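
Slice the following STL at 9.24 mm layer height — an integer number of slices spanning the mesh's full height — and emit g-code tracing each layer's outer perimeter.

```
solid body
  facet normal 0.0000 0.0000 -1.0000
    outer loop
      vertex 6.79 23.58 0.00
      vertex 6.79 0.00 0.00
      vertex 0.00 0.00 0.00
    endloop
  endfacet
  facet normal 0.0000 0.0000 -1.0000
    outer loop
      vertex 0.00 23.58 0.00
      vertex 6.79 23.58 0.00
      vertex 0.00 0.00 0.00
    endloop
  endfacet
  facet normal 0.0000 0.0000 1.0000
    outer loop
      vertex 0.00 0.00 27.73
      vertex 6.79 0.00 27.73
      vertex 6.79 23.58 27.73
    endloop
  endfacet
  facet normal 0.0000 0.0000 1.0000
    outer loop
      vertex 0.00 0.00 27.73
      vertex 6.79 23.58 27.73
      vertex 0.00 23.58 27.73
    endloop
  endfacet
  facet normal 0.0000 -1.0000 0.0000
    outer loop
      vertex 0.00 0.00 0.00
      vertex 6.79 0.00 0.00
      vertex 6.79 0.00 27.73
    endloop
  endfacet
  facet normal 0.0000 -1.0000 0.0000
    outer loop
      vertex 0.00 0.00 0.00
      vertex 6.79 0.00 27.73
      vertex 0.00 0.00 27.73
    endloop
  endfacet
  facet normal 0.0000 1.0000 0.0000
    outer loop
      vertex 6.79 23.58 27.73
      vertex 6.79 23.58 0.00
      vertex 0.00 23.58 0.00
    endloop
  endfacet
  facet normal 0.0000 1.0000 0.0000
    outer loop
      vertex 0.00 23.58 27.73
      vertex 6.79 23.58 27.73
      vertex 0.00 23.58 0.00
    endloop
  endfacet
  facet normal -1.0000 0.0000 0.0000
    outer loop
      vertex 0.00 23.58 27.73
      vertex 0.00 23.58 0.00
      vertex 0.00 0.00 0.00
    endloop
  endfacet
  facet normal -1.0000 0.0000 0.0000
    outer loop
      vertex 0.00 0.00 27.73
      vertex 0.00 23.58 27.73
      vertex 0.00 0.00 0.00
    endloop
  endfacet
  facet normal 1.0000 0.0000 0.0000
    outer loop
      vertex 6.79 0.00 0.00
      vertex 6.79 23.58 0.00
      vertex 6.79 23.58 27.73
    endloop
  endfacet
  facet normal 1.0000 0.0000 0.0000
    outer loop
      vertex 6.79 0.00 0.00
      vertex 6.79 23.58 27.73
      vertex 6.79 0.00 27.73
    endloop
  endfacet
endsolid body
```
; perimeter-only toolpath
G21 ; units = mm
G90 ; absolute positioning
G28 ; home
; layer 1
G0 Z9.24
G0 X0.00 Y0.00
G1 X6.79 Y0.00
G1 X6.79 Y23.58
G1 X0.00 Y23.58
G1 X0.00 Y0.00
; layer 2
G0 Z18.49
G0 X0.00 Y0.00
G1 X6.79 Y0.00
G1 X6.79 Y23.58
G1 X0.00 Y23.58
G1 X0.00 Y0.00
; layer 3
G0 Z27.73
G0 X0.00 Y0.00
G1 X6.79 Y0.00
G1 X6.79 Y23.58
G1 X0.00 Y23.58
G1 X0.00 Y0.00
M2 ; end

The solid is a rectangular box, roughly 6.79 × 23.6 mm footprint and 27.7 mm tall. Slicing at Δz = 9.24 mm — 3 equal slices spanning the solid's height, so layer i sits at z = i·h/3 — gives 3 non-empty perimeters. Each is a 4-segment closed polygon; G0 lifts to the layer z and rapids to the start vertex, then G1 traces the edges.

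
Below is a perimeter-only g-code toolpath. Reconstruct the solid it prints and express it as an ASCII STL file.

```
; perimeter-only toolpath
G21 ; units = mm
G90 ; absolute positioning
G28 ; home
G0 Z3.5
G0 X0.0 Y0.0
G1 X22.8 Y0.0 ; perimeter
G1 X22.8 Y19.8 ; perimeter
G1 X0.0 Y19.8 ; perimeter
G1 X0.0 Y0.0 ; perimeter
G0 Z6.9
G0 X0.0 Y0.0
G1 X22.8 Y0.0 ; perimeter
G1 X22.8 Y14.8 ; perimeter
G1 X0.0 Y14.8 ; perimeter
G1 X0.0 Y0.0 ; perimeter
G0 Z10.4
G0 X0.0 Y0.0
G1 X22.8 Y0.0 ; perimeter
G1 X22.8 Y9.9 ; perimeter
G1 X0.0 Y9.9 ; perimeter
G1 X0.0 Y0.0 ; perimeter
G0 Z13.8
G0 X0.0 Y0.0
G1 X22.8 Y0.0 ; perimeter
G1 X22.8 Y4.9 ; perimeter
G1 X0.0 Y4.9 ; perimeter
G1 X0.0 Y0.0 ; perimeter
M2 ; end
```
solid part
  facet normal 0.0000 0.0000 -1.0000
    outer loop
      vertex 22.8 24.7 0.0
      vertex 22.8 0.0 0.0
      vertex 0.0 0.0 0.0
    endloop
  endfacet
  facet normal 0.0000 0.0000 -1.0000
    outer loop
      vertex 0.0 24.7 0.0
      vertex 22.8 24.7 0.0
      vertex 0.0 0.0 0.0
    endloop
  endfacet
  facet normal 0.0000 -1.0000 0.0000
    outer loop
      vertex 0.0 0.0 0.0
      vertex 22.8 0.0 0.0
      vertex 22.8 0.0 17.3
    endloop
  endfacet
  facet normal 0.0000 -1.0000 0.0000
    outer loop
      vertex 0.0 0.0 0.0
      vertex 22.8 0.0 17.3
      vertex 0.0 0.0 17.3
    endloop
  endfacet
  facet normal 0.0000 0.5737 0.8191
    outer loop
      vertex 0.0 0.0 17.3
      vertex 22.8 0.0 17.3
      vertex 22.8 24.7 0.0
    endloop
  endfacet
  facet normal 0.0000 0.5737 0.8191
    outer loop
      vertex 0.0 0.0 17.3
      vertex 22.8 24.7 0.0
      vertex 0.0 24.7 0.0
    endloop
  endfacet
  facet normal -1.0000 0.0000 0.0000
    outer loop
      vertex 0.0 0.0 17.3
      vertex 0.0 24.7 0.0
      vertex 0.0 0.0 0.0
    endloop
  endfacet
  facet normal 1.0000 0.0000 0.0000
    outer loop
      vertex 22.8 0.0 0.0
      vertex 22.8 24.7 0.0
      vertex 22.8 0.0 17.3
    endloop
  endfacet
endsolid part

The G0 Z moves step by Δz≈3.5 mm. The G1 loops shrink linearly with z, so the solid tapers from its base footprint up to z≈17.3. Closing with a flat bottom cap and the tapered top and triangulating gives 8 facets — a wedge (ramp): 22.8 × 24.7 mm base, rising to 17.3 mm along the y=0 edge and sloping linearly to z=0 at y=24.7.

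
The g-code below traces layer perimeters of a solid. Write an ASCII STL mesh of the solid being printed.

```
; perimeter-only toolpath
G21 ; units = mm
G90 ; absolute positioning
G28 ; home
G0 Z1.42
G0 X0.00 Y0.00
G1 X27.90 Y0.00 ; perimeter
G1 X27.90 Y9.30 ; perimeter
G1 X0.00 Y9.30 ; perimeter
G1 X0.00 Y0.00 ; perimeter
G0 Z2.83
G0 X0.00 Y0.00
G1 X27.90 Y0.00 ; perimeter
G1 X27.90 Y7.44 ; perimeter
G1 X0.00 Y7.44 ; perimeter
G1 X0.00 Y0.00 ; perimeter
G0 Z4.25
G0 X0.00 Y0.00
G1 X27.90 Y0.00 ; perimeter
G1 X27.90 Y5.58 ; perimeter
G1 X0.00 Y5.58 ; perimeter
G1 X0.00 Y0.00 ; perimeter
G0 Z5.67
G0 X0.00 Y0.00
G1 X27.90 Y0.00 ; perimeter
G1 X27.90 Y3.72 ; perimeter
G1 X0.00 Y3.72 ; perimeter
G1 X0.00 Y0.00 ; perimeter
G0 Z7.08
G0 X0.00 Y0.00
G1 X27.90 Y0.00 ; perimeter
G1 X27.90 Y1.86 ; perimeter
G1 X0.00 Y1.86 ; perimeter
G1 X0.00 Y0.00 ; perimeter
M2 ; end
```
solid part
  facet normal 0.0000 0.0000 -1.0000
    outer loop
      vertex 27.90 11.16 0.00
      vertex 27.90 0.00 0.00
      vertex 0.00 0.00 0.00
    endloop
  endfacet
  facet normal 0.0000 0.0000 -1.0000
    outer loop
      vertex 0.00 11.16 0.00
      vertex 27.90 11.16 0.00
      vertex 0.00 0.00 0.00
    endloop
  endfacet
  facet normal 0.0000 -1.0000 0.0000
    outer loop
      vertex 0.00 0.00 0.00
      vertex 27.90 0.00 0.00
      vertex 27.90 0.00 8.50
    endloop
  endfacet
  facet normal 0.0000 -1.0000 0.0000
    outer loop
      vertex 0.00 0.00 0.00
      vertex 27.90 0.00 8.50
      vertex 0.00 0.00 8.50
    endloop
  endfacet
  facet normal 0.0000 0.6059 0.7955
    outer loop
      vertex 0.00 0.00 8.50
      vertex 27.90 0.00 8.50
      vertex 27.90 11.16 0.00
    endloop
  endfacet
  facet normal 0.0000 0.6059 0.7955
    outer loop
      vertex 0.00 0.00 8.50
      vertex 27.90 11.16 0.00
      vertex 0.00 11.16 0.00
    endloop
  endfacet
  facet normal -1.0000 0.0000 0.0000
    outer loop
      vertex 0.00 0.00 8.50
      vertex 0.00 11.16 0.00
      vertex 0.00 0.00 0.00
    endloop
  endfacet
  facet normal 1.0000 0.0000 0.0000
    outer loop
      vertex 27.90 0.00 0.00
      vertex 27.90 11.16 0.00
      vertex 27.90 0.00 8.50
    endloop
  endfacet
endsolid part

The G0 Z moves step by Δz≈1.42 mm. The G1 loops shrink linearly with z, so the solid tapers from its base footprint up to z≈8.5. Closing with a flat bottom cap and the tapered top and triangulating gives 8 facets — a wedge (ramp): 27.9 × 11.2 mm base, rising to 8.5 mm along the y=0 edge and sloping linearly to z=0 at y=11.2.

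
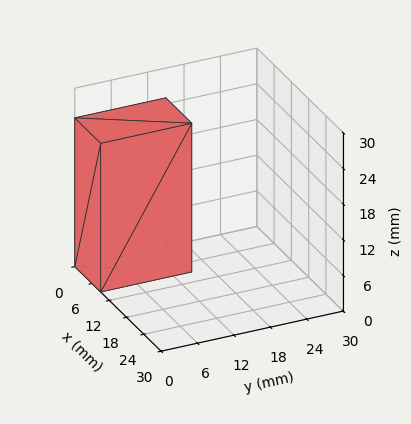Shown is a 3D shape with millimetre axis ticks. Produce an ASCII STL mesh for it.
Reading the render: the shape is a rectangular box, roughly 9 × 15 mm footprint and 25 mm tall (dimensions read to the nearest mm from the axis ticks). For the STL, each face is triangulated and given an outward normal.

solid part
  facet normal 0.0000 0.0000 -1.0000
    outer loop
      vertex 9.0 15.0 0.0
      vertex 9.0 0.0 0.0
      vertex 0.0 0.0 0.0
    endloop
  endfacet
  facet normal 0.0000 0.0000 -1.0000
    outer loop
      vertex 0.0 15.0 0.0
      vertex 9.0 15.0 0.0
      vertex 0.0 0.0 0.0
    endloop
  endfacet
  facet normal 0.0000 0.0000 1.0000
    outer loop
      vertex 0.0 0.0 25.0
      vertex 9.0 0.0 25.0
      vertex 9.0 15.0 25.0
    endloop
  endfacet
  facet normal 0.0000 0.0000 1.0000
    outer loop
      vertex 0.0 0.0 25.0
      vertex 9.0 15.0 25.0
      vertex 0.0 15.0 25.0
    endloop
  endfacet
  facet normal 0.0000 -1.0000 0.0000
    outer loop
      vertex 0.0 0.0 0.0
      vertex 9.0 0.0 0.0
      vertex 9.0 0.0 25.0
    endloop
  endfacet
  facet normal 0.0000 -1.0000 0.0000
    outer loop
      vertex 0.0 0.0 0.0
      vertex 9.0 0.0 25.0
      vertex 0.0 0.0 25.0
    endloop
  endfacet
  facet normal 0.0000 1.0000 0.0000
    outer loop
      vertex 9.0 15.0 25.0
      vertex 9.0 15.0 0.0
      vertex 0.0 15.0 0.0
    endloop
  endfacet
  facet normal 0.0000 1.0000 0.0000
    outer loop
      vertex 0.0 15.0 25.0
      vertex 9.0 15.0 25.0
      vertex 0.0 15.0 0.0
    endloop
  endfacet
  facet normal -1.0000 0.0000 0.0000
    outer loop
      vertex 0.0 15.0 25.0
      vertex 0.0 15.0 0.0
      vertex 0.0 0.0 0.0
    endloop
  endfacet
  facet normal -1.0000 0.0000 0.0000
    outer loop
      vertex 0.0 0.0 25.0
      vertex 0.0 15.0 25.0
      vertex 0.0 0.0 0.0
    endloop
  endfacet
  facet normal 1.0000 0.0000 0.0000
    outer loop
      vertex 9.0 0.0 0.0
      vertex 9.0 15.0 0.0
      vertex 9.0 15.0 25.0
    endloop
  endfacet
  facet normal 1.0000 0.0000 0.0000
    outer loop
      vertex 9.0 0.0 0.0
      vertex 9.0 15.0 25.0
      vertex 9.0 0.0 25.0
    endloop
  endfacet
endsolid part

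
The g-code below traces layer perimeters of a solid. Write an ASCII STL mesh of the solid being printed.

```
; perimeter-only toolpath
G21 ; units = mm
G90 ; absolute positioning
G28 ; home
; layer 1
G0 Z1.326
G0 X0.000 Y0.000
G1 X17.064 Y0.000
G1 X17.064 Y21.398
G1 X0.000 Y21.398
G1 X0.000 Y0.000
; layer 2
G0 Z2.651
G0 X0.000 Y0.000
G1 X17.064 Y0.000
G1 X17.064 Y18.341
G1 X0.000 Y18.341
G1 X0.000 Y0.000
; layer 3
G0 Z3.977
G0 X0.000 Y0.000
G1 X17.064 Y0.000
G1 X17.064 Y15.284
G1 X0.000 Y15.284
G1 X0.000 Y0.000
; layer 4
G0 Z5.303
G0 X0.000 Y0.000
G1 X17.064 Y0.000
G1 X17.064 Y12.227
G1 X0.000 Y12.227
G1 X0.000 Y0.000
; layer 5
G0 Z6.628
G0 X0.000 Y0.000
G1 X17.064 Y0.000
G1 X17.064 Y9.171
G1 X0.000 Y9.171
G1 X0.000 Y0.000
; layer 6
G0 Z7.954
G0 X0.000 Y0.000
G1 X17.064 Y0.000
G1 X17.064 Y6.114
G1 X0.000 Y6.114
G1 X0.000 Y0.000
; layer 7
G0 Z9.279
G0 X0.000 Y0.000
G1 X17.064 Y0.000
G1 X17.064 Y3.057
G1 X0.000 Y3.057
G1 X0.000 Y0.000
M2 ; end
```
solid part
  facet normal 0.0000 0.0000 -1.0000
    outer loop
      vertex 17.064 24.455 0.000
      vertex 17.064 0.000 0.000
      vertex 0.000 0.000 0.000
    endloop
  endfacet
  facet normal 0.0000 0.0000 -1.0000
    outer loop
      vertex 0.000 24.455 0.000
      vertex 17.064 24.455 0.000
      vertex 0.000 0.000 0.000
    endloop
  endfacet
  facet normal 0.0000 -1.0000 0.0000
    outer loop
      vertex 0.000 0.000 0.000
      vertex 17.064 0.000 0.000
      vertex 17.064 0.000 10.605
    endloop
  endfacet
  facet normal 0.0000 -1.0000 0.0000
    outer loop
      vertex 0.000 0.000 0.000
      vertex 17.064 0.000 10.605
      vertex 0.000 0.000 10.605
    endloop
  endfacet
  facet normal 0.0000 0.3979 0.9174
    outer loop
      vertex 0.000 0.000 10.605
      vertex 17.064 0.000 10.605
      vertex 17.064 24.455 0.000
    endloop
  endfacet
  facet normal 0.0000 0.3979 0.9174
    outer loop
      vertex 0.000 0.000 10.605
      vertex 17.064 24.455 0.000
      vertex 0.000 24.455 0.000
    endloop
  endfacet
  facet normal -1.0000 0.0000 0.0000
    outer loop
      vertex 0.000 0.000 10.605
      vertex 0.000 24.455 0.000
      vertex 0.000 0.000 0.000
    endloop
  endfacet
  facet normal 1.0000 0.0000 0.0000
    outer loop
      vertex 17.064 0.000 0.000
      vertex 17.064 24.455 0.000
      vertex 17.064 0.000 10.605
    endloop
  endfacet
endsolid part

The G0 Z moves step by Δz≈1.326 mm. The G1 loops shrink linearly with z, so the solid tapers from its base footprint up to z≈10.6. Closing with a flat bottom cap and the tapered top and triangulating gives 8 facets — a wedge (ramp): 17.1 × 24.5 mm base, rising to 10.6 mm along the y=0 edge and sloping linearly to z=0 at y=24.5.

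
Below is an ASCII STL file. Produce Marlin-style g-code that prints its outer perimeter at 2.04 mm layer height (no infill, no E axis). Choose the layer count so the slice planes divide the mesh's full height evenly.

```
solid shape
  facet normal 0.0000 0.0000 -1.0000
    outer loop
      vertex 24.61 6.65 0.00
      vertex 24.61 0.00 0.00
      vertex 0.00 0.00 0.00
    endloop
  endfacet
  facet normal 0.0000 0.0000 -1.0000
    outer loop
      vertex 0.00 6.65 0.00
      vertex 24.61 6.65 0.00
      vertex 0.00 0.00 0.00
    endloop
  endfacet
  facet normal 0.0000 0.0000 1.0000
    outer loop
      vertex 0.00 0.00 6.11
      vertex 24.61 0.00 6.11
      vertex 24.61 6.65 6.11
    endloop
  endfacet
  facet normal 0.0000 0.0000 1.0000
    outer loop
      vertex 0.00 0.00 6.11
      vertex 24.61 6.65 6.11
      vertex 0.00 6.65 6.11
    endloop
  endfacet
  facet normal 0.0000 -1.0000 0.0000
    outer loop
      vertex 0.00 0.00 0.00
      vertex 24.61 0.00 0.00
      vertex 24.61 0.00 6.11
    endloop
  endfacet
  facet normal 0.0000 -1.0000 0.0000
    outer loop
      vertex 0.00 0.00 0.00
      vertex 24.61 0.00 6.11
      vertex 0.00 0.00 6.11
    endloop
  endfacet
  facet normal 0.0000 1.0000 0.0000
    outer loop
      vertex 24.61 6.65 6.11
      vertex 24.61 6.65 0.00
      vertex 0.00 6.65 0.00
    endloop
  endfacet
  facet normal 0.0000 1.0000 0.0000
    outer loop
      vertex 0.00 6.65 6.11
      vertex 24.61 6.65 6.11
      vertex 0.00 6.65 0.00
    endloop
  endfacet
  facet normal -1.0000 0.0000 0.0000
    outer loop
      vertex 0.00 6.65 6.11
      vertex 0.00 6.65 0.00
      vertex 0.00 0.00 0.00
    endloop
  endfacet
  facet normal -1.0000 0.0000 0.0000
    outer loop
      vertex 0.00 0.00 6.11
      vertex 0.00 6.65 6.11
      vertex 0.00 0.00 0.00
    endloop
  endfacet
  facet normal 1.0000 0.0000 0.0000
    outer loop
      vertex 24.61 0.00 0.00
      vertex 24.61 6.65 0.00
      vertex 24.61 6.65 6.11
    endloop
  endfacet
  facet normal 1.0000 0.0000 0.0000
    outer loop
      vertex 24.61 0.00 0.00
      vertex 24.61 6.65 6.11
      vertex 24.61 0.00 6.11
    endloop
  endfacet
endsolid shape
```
; perimeter-only toolpath
G21 ; units = mm
G90 ; absolute positioning
G28 ; home
; layer 1
G0 Z2.04
G0 X0.00 Y0.00
G1 X24.61 Y0.00
G1 X24.61 Y6.65
G1 X0.00 Y6.65
G1 X0.00 Y0.00
; layer 2
G0 Z4.07
G0 X0.00 Y0.00
G1 X24.61 Y0.00
G1 X24.61 Y6.65
G1 X0.00 Y6.65
G1 X0.00 Y0.00
; layer 3
G0 Z6.11
G0 X0.00 Y0.00
G1 X24.61 Y0.00
G1 X24.61 Y6.65
G1 X0.00 Y6.65
G1 X0.00 Y0.00
M2 ; end

The solid is a rectangular box, roughly 24.6 × 6.65 mm footprint and 6.11 mm tall. Slicing at Δz = 2.04 mm — 3 equal slices spanning the solid's height, so layer i sits at z = i·h/3 — gives 3 non-empty perimeters. Each is a 4-segment closed polygon; G0 lifts to the layer z and rapids to the start vertex, then G1 traces the edges.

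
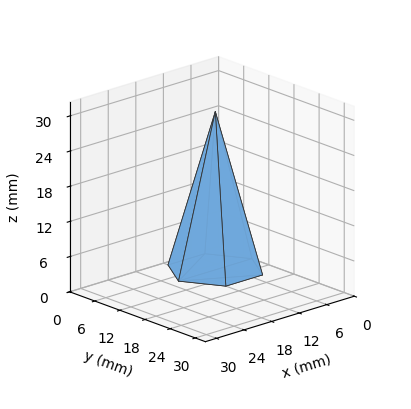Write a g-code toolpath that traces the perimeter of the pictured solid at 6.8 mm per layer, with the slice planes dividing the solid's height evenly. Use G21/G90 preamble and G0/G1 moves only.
Reading the render: the shape is a regular 6-sided pyramid, base circumscribed radius ≈ 8 mm, apex at z ≈ 27 mm (dimensions read to the nearest mm from the axis ticks). For the g-code, the solid's height is divided into equal slices at the stated Δz and each level perimeter traced with G1 moves after a G0 lift.

; perimeter-only toolpath
G21 ; units = mm
G90 ; absolute positioning
G28 ; home
; layer 1
G0 Z6.8
G0 X14.0 Y8.0
G1 X11.0 Y13.2
G1 X5.0 Y13.2
G1 X2.0 Y8.0
G1 X5.0 Y2.8
G1 X11.0 Y2.8
G1 X14.0 Y8.0
; layer 2
G0 Z13.5
G0 X12.0 Y8.0
G1 X10.0 Y11.4
G1 X6.0 Y11.4
G1 X4.0 Y8.0
G1 X6.0 Y4.5
G1 X10.0 Y4.5
G1 X12.0 Y8.0
; layer 3
G0 Z20.2
G0 X10.0 Y8.0
G1 X9.0 Y9.7
G1 X7.0 Y9.7
G1 X6.0 Y8.0
G1 X7.0 Y6.3
G1 X9.0 Y6.3
G1 X10.0 Y8.0
M2 ; end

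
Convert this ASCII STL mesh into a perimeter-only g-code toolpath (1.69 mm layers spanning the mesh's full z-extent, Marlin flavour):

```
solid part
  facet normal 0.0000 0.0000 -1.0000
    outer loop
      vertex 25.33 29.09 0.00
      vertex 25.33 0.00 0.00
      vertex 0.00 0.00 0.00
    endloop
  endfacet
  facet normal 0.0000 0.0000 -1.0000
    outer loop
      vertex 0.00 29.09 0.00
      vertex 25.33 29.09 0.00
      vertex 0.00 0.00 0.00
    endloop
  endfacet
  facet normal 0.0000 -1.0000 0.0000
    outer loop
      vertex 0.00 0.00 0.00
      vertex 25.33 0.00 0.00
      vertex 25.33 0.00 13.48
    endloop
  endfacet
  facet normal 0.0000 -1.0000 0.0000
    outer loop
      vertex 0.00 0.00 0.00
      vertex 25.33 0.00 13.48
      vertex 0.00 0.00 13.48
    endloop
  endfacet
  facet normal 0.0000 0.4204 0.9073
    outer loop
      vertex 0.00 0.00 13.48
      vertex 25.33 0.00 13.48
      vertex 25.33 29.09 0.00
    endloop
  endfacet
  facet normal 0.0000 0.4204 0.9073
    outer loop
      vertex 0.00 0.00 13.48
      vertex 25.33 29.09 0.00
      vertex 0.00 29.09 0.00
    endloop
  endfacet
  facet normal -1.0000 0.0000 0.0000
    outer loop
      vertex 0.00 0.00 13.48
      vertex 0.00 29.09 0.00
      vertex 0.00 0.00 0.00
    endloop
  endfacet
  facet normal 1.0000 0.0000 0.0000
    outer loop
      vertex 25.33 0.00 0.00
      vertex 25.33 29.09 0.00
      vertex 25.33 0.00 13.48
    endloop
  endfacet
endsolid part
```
; perimeter-only toolpath
G21 ; units = mm
G90 ; absolute positioning
G28 ; home
; layer 1
G0 Z1.69
G0 X0.00 Y0.00
G1 X25.33 Y0.00
G1 X25.33 Y25.45
G1 X0.00 Y25.45
G1 X0.00 Y0.00
; layer 2
G0 Z3.37
G0 X0.00 Y0.00
G1 X25.33 Y0.00
G1 X25.33 Y21.82
G1 X0.00 Y21.82
G1 X0.00 Y0.00
; layer 3
G0 Z5.05
G0 X0.00 Y0.00
G1 X25.33 Y0.00
G1 X25.33 Y18.18
G1 X0.00 Y18.18
G1 X0.00 Y0.00
; layer 4
G0 Z6.74
G0 X0.00 Y0.00
G1 X25.33 Y0.00
G1 X25.33 Y14.54
G1 X0.00 Y14.54
G1 X0.00 Y0.00
; layer 5
G0 Z8.43
G0 X0.00 Y0.00
G1 X25.33 Y0.00
G1 X25.33 Y10.91
G1 X0.00 Y10.91
G1 X0.00 Y0.00
; layer 6
G0 Z10.11
G0 X0.00 Y0.00
G1 X25.33 Y0.00
G1 X25.33 Y7.27
G1 X0.00 Y7.27
G1 X0.00 Y0.00
; layer 7
G0 Z11.79
G0 X0.00 Y0.00
G1 X25.33 Y0.00
G1 X25.33 Y3.64
G1 X0.00 Y3.64
G1 X0.00 Y0.00
M2 ; end

The solid is a wedge (ramp): 25.3 × 29.1 mm base, rising to 13.5 mm along the y=0 edge and sloping linearly to z=0 at y=29.1. Slicing at Δz = 1.69 mm — 8 equal slices spanning the solid's height, so layer i sits at z = i·h/8 — gives 7 non-empty perimeters. Each is a 4-segment closed polygon; G0 lifts to the layer z and rapids to the start vertex, then G1 traces the edges. The cross-section shrinks linearly with z (the slice at the apex is degenerate and omitted).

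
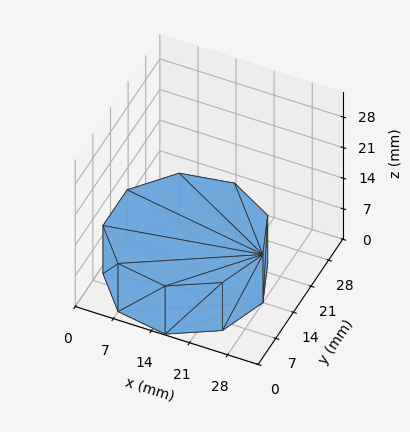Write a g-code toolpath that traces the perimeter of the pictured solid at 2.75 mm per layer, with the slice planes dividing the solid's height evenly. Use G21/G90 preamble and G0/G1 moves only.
Reading the render: the shape is a regular 9-sided prism (a cylinder approximated with 9 flat sides), circumscribed radius ≈ 14 mm, height ≈ 11 mm (dimensions read to the nearest mm from the axis ticks). For the g-code, the solid's height is divided into equal slices at the stated Δz and each level perimeter traced with G1 moves after a G0 lift.

; perimeter-only toolpath
G21 ; units = mm
G90 ; absolute positioning
G28 ; home
; layer 1
G0 Z2.75
G0 X28.00 Y14.00
G1 X24.72 Y23.00
G1 X16.43 Y27.79
G1 X7.00 Y26.12
G1 X0.84 Y18.79
G1 X0.84 Y9.21
G1 X7.00 Y1.88
G1 X16.43 Y0.21
G1 X24.72 Y5.00
G1 X28.00 Y14.00
; layer 2
G0 Z5.50
G0 X28.00 Y14.00
G1 X24.72 Y23.00
G1 X16.43 Y27.79
G1 X7.00 Y26.12
G1 X0.84 Y18.79
G1 X0.84 Y9.21
G1 X7.00 Y1.88
G1 X16.43 Y0.21
G1 X24.72 Y5.00
G1 X28.00 Y14.00
; layer 3
G0 Z8.25
G0 X28.00 Y14.00
G1 X24.72 Y23.00
G1 X16.43 Y27.79
G1 X7.00 Y26.12
G1 X0.84 Y18.79
G1 X0.84 Y9.21
G1 X7.00 Y1.88
G1 X16.43 Y0.21
G1 X24.72 Y5.00
G1 X28.00 Y14.00
; layer 4
G0 Z11.00
G0 X28.00 Y14.00
G1 X24.72 Y23.00
G1 X16.43 Y27.79
G1 X7.00 Y26.12
G1 X0.84 Y18.79
G1 X0.84 Y9.21
G1 X7.00 Y1.88
G1 X16.43 Y0.21
G1 X24.72 Y5.00
G1 X28.00 Y14.00
M2 ; end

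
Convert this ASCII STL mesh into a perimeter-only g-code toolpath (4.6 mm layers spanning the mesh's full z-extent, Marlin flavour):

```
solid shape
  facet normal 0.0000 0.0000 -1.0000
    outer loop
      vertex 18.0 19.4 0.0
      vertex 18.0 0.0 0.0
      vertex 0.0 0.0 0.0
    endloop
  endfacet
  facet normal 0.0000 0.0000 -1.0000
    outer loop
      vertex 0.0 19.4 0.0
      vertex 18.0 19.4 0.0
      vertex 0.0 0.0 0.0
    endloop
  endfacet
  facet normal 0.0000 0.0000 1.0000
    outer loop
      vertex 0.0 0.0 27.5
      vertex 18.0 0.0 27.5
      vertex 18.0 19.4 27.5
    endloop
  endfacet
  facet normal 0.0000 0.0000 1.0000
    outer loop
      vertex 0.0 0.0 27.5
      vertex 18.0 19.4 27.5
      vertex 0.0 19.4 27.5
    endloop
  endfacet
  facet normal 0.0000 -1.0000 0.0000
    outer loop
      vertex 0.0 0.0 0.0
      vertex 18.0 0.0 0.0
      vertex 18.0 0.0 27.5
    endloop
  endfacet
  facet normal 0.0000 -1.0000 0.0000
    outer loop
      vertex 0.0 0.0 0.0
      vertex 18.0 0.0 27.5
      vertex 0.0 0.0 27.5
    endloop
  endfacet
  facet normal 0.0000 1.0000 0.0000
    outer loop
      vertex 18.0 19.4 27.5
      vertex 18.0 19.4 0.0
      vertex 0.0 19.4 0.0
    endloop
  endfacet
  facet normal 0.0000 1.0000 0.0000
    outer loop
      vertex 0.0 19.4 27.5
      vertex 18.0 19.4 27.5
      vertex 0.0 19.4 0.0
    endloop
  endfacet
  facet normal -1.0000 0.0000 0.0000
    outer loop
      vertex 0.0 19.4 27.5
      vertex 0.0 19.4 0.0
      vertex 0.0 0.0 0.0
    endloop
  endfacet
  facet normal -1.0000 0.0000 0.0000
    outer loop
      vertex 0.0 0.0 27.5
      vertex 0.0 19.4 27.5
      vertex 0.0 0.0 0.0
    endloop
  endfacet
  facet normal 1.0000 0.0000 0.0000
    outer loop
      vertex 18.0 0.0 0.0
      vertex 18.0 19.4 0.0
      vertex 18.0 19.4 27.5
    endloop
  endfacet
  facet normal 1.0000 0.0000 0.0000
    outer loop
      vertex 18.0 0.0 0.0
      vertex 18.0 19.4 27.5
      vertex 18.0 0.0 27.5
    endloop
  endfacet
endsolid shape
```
; perimeter-only toolpath
G21 ; units = mm
G90 ; absolute positioning
G28 ; home
; layer 1
G0 Z4.6
G0 X0.0 Y0.0
G1 X18.0 Y0.0
G1 X18.0 Y19.4
G1 X0.0 Y19.4
G1 X0.0 Y0.0
; layer 2
G0 Z9.2
G0 X0.0 Y0.0
G1 X18.0 Y0.0
G1 X18.0 Y19.4
G1 X0.0 Y19.4
G1 X0.0 Y0.0
; layer 3
G0 Z13.8
G0 X0.0 Y0.0
G1 X18.0 Y0.0
G1 X18.0 Y19.4
G1 X0.0 Y19.4
G1 X0.0 Y0.0
; layer 4
G0 Z18.3
G0 X0.0 Y0.0
G1 X18.0 Y0.0
G1 X18.0 Y19.4
G1 X0.0 Y19.4
G1 X0.0 Y0.0
; layer 5
G0 Z22.9
G0 X0.0 Y0.0
G1 X18.0 Y0.0
G1 X18.0 Y19.4
G1 X0.0 Y19.4
G1 X0.0 Y0.0
; layer 6
G0 Z27.5
G0 X0.0 Y0.0
G1 X18.0 Y0.0
G1 X18.0 Y19.4
G1 X0.0 Y19.4
G1 X0.0 Y0.0
M2 ; end

The solid is a rectangular box, roughly 18 × 19.4 mm footprint and 27.5 mm tall. Slicing at Δz = 4.6 mm — 6 equal slices spanning the solid's height, so layer i sits at z = i·h/6 — gives 6 non-empty perimeters. Each is a 4-segment closed polygon; G0 lifts to the layer z and rapids to the start vertex, then G1 traces the edges.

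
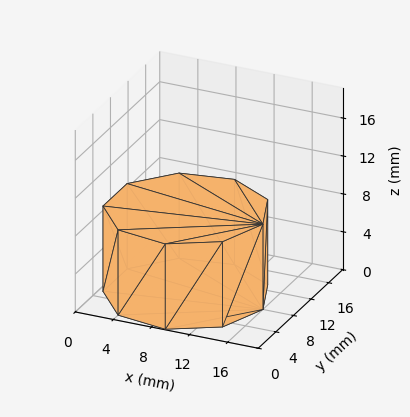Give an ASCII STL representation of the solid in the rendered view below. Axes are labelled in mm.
Reading the render: the shape is a regular 9-sided prism (a cylinder approximated with 9 flat sides), circumscribed radius ≈ 8 mm, height ≈ 9 mm (dimensions read to the nearest mm from the axis ticks). For the STL, each face is triangulated and given an outward normal.

solid part
  facet normal 0.0000 0.0000 -1.0000
    outer loop
      vertex 9.389 15.878 0.000
      vertex 14.128 13.142 0.000
      vertex 16.000 8.000 0.000
    endloop
  endfacet
  facet normal 0.0000 0.0000 -1.0000
    outer loop
      vertex 4.000 14.928 0.000
      vertex 9.389 15.878 0.000
      vertex 16.000 8.000 0.000
    endloop
  endfacet
  facet normal 0.0000 0.0000 -1.0000
    outer loop
      vertex 0.482 10.736 0.000
      vertex 4.000 14.928 0.000
      vertex 16.000 8.000 0.000
    endloop
  endfacet
  facet normal 0.0000 0.0000 -1.0000
    outer loop
      vertex 0.482 5.264 0.000
      vertex 0.482 10.736 0.000
      vertex 16.000 8.000 0.000
    endloop
  endfacet
  facet normal 0.0000 0.0000 -1.0000
    outer loop
      vertex 4.000 1.072 0.000
      vertex 0.482 5.264 0.000
      vertex 16.000 8.000 0.000
    endloop
  endfacet
  facet normal 0.0000 0.0000 -1.0000
    outer loop
      vertex 9.389 0.122 0.000
      vertex 4.000 1.072 0.000
      vertex 16.000 8.000 0.000
    endloop
  endfacet
  facet normal 0.0000 0.0000 -1.0000
    outer loop
      vertex 14.128 2.858 0.000
      vertex 9.389 0.122 0.000
      vertex 16.000 8.000 0.000
    endloop
  endfacet
  facet normal 0.0000 0.0000 1.0000
    outer loop
      vertex 16.000 8.000 9.000
      vertex 14.128 13.142 9.000
      vertex 9.389 15.878 9.000
    endloop
  endfacet
  facet normal 0.0000 0.0000 1.0000
    outer loop
      vertex 16.000 8.000 9.000
      vertex 9.389 15.878 9.000
      vertex 4.000 14.928 9.000
    endloop
  endfacet
  facet normal 0.0000 0.0000 1.0000
    outer loop
      vertex 16.000 8.000 9.000
      vertex 4.000 14.928 9.000
      vertex 0.482 10.736 9.000
    endloop
  endfacet
  facet normal 0.0000 0.0000 1.0000
    outer loop
      vertex 16.000 8.000 9.000
      vertex 0.482 10.736 9.000
      vertex 0.482 5.264 9.000
    endloop
  endfacet
  facet normal 0.0000 0.0000 1.0000
    outer loop
      vertex 16.000 8.000 9.000
      vertex 0.482 5.264 9.000
      vertex 4.000 1.072 9.000
    endloop
  endfacet
  facet normal 0.0000 0.0000 1.0000
    outer loop
      vertex 16.000 8.000 9.000
      vertex 4.000 1.072 9.000
      vertex 9.389 0.122 9.000
    endloop
  endfacet
  facet normal 0.0000 0.0000 1.0000
    outer loop
      vertex 16.000 8.000 9.000
      vertex 9.389 0.122 9.000
      vertex 14.128 2.858 9.000
    endloop
  endfacet
  facet normal 0.9397 0.3421 0.0000
    outer loop
      vertex 16.000 8.000 0.000
      vertex 14.128 13.142 0.000
      vertex 14.128 13.142 9.000
    endloop
  endfacet
  facet normal 0.9397 0.3421 0.0000
    outer loop
      vertex 16.000 8.000 0.000
      vertex 14.128 13.142 9.000
      vertex 16.000 8.000 9.000
    endloop
  endfacet
  facet normal 0.5000 0.8660 0.0000
    outer loop
      vertex 14.128 13.142 0.000
      vertex 9.389 15.878 0.000
      vertex 9.389 15.878 9.000
    endloop
  endfacet
  facet normal 0.5000 0.8660 0.0000
    outer loop
      vertex 14.128 13.142 0.000
      vertex 9.389 15.878 9.000
      vertex 14.128 13.142 9.000
    endloop
  endfacet
  facet normal -0.1736 0.9848 0.0000
    outer loop
      vertex 9.389 15.878 0.000
      vertex 4.000 14.928 0.000
      vertex 4.000 14.928 9.000
    endloop
  endfacet
  facet normal -0.1736 0.9848 0.0000
    outer loop
      vertex 9.389 15.878 0.000
      vertex 4.000 14.928 9.000
      vertex 9.389 15.878 9.000
    endloop
  endfacet
  facet normal -0.7660 0.6428 0.0000
    outer loop
      vertex 4.000 14.928 0.000
      vertex 0.482 10.736 0.000
      vertex 0.482 10.736 9.000
    endloop
  endfacet
  facet normal -0.7660 0.6428 0.0000
    outer loop
      vertex 4.000 14.928 0.000
      vertex 0.482 10.736 9.000
      vertex 4.000 14.928 9.000
    endloop
  endfacet
  facet normal -1.0000 0.0000 0.0000
    outer loop
      vertex 0.482 10.736 0.000
      vertex 0.482 5.264 0.000
      vertex 0.482 5.264 9.000
    endloop
  endfacet
  facet normal -1.0000 0.0000 0.0000
    outer loop
      vertex 0.482 10.736 0.000
      vertex 0.482 5.264 9.000
      vertex 0.482 10.736 9.000
    endloop
  endfacet
  facet normal -0.7660 -0.6428 0.0000
    outer loop
      vertex 0.482 5.264 0.000
      vertex 4.000 1.072 0.000
      vertex 4.000 1.072 9.000
    endloop
  endfacet
  facet normal -0.7660 -0.6428 0.0000
    outer loop
      vertex 0.482 5.264 0.000
      vertex 4.000 1.072 9.000
      vertex 0.482 5.264 9.000
    endloop
  endfacet
  facet normal -0.1736 -0.9848 0.0000
    outer loop
      vertex 4.000 1.072 0.000
      vertex 9.389 0.122 0.000
      vertex 9.389 0.122 9.000
    endloop
  endfacet
  facet normal -0.1736 -0.9848 0.0000
    outer loop
      vertex 4.000 1.072 0.000
      vertex 9.389 0.122 9.000
      vertex 4.000 1.072 9.000
    endloop
  endfacet
  facet normal 0.5000 -0.8660 0.0000
    outer loop
      vertex 9.389 0.122 0.000
      vertex 14.128 2.858 0.000
      vertex 14.128 2.858 9.000
    endloop
  endfacet
  facet normal 0.5000 -0.8660 0.0000
    outer loop
      vertex 9.389 0.122 0.000
      vertex 14.128 2.858 9.000
      vertex 9.389 0.122 9.000
    endloop
  endfacet
  facet normal 0.9397 -0.3421 0.0000
    outer loop
      vertex 14.128 2.858 0.000
      vertex 16.000 8.000 0.000
      vertex 16.000 8.000 9.000
    endloop
  endfacet
  facet normal 0.9397 -0.3421 0.0000
    outer loop
      vertex 14.128 2.858 0.000
      vertex 16.000 8.000 9.000
      vertex 14.128 2.858 9.000
    endloop
  endfacet
endsolid part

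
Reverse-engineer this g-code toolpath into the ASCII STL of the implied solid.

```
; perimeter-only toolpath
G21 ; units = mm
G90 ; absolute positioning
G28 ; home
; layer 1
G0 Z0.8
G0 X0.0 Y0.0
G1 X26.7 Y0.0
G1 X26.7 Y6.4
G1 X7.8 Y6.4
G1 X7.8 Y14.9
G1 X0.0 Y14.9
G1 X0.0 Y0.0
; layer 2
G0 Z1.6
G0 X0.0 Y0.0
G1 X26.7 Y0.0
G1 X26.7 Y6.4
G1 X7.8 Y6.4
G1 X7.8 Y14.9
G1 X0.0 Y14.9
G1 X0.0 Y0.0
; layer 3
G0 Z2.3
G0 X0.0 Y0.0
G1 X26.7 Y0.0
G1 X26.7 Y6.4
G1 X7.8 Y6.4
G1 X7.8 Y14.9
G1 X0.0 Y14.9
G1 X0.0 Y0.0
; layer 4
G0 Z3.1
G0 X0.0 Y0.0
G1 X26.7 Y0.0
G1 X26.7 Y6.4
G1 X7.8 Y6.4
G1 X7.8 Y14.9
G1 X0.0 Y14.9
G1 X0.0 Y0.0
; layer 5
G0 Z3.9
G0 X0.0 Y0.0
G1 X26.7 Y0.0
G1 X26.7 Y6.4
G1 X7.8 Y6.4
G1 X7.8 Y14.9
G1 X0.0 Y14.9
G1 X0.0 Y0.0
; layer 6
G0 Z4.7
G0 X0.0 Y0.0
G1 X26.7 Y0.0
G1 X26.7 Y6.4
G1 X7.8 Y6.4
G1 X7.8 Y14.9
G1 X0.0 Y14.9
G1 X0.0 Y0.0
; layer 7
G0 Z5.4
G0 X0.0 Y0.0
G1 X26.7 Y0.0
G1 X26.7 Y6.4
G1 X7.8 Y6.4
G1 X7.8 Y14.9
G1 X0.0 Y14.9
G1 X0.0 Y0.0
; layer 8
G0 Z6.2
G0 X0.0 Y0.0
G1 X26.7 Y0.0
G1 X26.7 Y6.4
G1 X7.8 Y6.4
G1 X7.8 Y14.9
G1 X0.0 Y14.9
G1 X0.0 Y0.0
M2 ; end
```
solid part
  facet normal 0.0000 0.0000 -1.0000
    outer loop
      vertex 26.7 6.4 0.0
      vertex 26.7 0.0 0.0
      vertex 0.0 0.0 0.0
    endloop
  endfacet
  facet normal 0.0000 0.0000 -1.0000
    outer loop
      vertex 7.8 6.4 0.0
      vertex 26.7 6.4 0.0
      vertex 0.0 0.0 0.0
    endloop
  endfacet
  facet normal 0.0000 0.0000 -1.0000
    outer loop
      vertex 7.8 14.9 0.0
      vertex 7.8 6.4 0.0
      vertex 0.0 0.0 0.0
    endloop
  endfacet
  facet normal 0.0000 0.0000 -1.0000
    outer loop
      vertex 0.0 14.9 0.0
      vertex 7.8 14.9 0.0
      vertex 0.0 0.0 0.0
    endloop
  endfacet
  facet normal 0.0000 0.0000 1.0000
    outer loop
      vertex 0.0 0.0 6.2
      vertex 26.7 0.0 6.2
      vertex 26.7 6.4 6.2
    endloop
  endfacet
  facet normal 0.0000 0.0000 1.0000
    outer loop
      vertex 0.0 0.0 6.2
      vertex 26.7 6.4 6.2
      vertex 7.8 6.4 6.2
    endloop
  endfacet
  facet normal 0.0000 0.0000 1.0000
    outer loop
      vertex 0.0 0.0 6.2
      vertex 7.8 6.4 6.2
      vertex 7.8 14.9 6.2
    endloop
  endfacet
  facet normal 0.0000 0.0000 1.0000
    outer loop
      vertex 0.0 0.0 6.2
      vertex 7.8 14.9 6.2
      vertex 0.0 14.9 6.2
    endloop
  endfacet
  facet normal 0.0000 -1.0000 0.0000
    outer loop
      vertex 0.0 0.0 0.0
      vertex 26.7 0.0 0.0
      vertex 26.7 0.0 6.2
    endloop
  endfacet
  facet normal 0.0000 -1.0000 0.0000
    outer loop
      vertex 0.0 0.0 0.0
      vertex 26.7 0.0 6.2
      vertex 0.0 0.0 6.2
    endloop
  endfacet
  facet normal 1.0000 0.0000 0.0000
    outer loop
      vertex 26.7 0.0 0.0
      vertex 26.7 6.4 0.0
      vertex 26.7 6.4 6.2
    endloop
  endfacet
  facet normal 1.0000 0.0000 0.0000
    outer loop
      vertex 26.7 0.0 0.0
      vertex 26.7 6.4 6.2
      vertex 26.7 0.0 6.2
    endloop
  endfacet
  facet normal 0.0000 1.0000 0.0000
    outer loop
      vertex 26.7 6.4 0.0
      vertex 7.8 6.4 0.0
      vertex 7.8 6.4 6.2
    endloop
  endfacet
  facet normal 0.0000 1.0000 0.0000
    outer loop
      vertex 26.7 6.4 0.0
      vertex 7.8 6.4 6.2
      vertex 26.7 6.4 6.2
    endloop
  endfacet
  facet normal 1.0000 0.0000 0.0000
    outer loop
      vertex 7.8 6.4 0.0
      vertex 7.8 14.9 0.0
      vertex 7.8 14.9 6.2
    endloop
  endfacet
  facet normal 1.0000 0.0000 0.0000
    outer loop
      vertex 7.8 6.4 0.0
      vertex 7.8 14.9 6.2
      vertex 7.8 6.4 6.2
    endloop
  endfacet
  facet normal 0.0000 1.0000 0.0000
    outer loop
      vertex 7.8 14.9 0.0
      vertex 0.0 14.9 0.0
      vertex 0.0 14.9 6.2
    endloop
  endfacet
  facet normal 0.0000 1.0000 0.0000
    outer loop
      vertex 7.8 14.9 0.0
      vertex 0.0 14.9 6.2
      vertex 7.8 14.9 6.2
    endloop
  endfacet
  facet normal -1.0000 0.0000 0.0000
    outer loop
      vertex 0.0 14.9 0.0
      vertex 0.0 0.0 0.0
      vertex 0.0 0.0 6.2
    endloop
  endfacet
  facet normal -1.0000 0.0000 0.0000
    outer loop
      vertex 0.0 14.9 0.0
      vertex 0.0 0.0 6.2
      vertex 0.0 14.9 6.2
    endloop
  endfacet
endsolid part

The G0 Z moves step by Δz≈0.8 mm. Every layer's G1 loop is the same polygon, so the solid is a straight extrusion of it from z=0 to z≈6.2. Closing with flat bottom and top caps and triangulating gives 20 facets — an L-shaped prism: outer 26.7 × 14.9 mm, arm thicknesses ≈ 6.4 mm (horizontal) and 7.8 mm (vertical), extruded 6.2 mm in z.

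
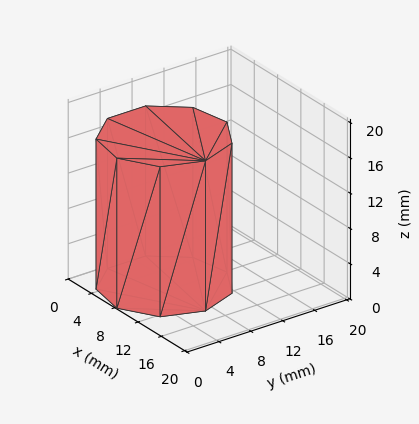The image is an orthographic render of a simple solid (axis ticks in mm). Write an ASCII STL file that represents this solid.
Reading the render: the shape is a regular 9-sided prism (a cylinder approximated with 9 flat sides), circumscribed radius ≈ 7 mm, height ≈ 17 mm (dimensions read to the nearest mm from the axis ticks). For the STL, each face is triangulated and given an outward normal.

solid part
  facet normal 0.0000 0.0000 -1.0000
    outer loop
      vertex 8.216 13.894 0.000
      vertex 12.362 11.500 0.000
      vertex 14.000 7.000 0.000
    endloop
  endfacet
  facet normal 0.0000 0.0000 -1.0000
    outer loop
      vertex 3.500 13.062 0.000
      vertex 8.216 13.894 0.000
      vertex 14.000 7.000 0.000
    endloop
  endfacet
  facet normal 0.0000 0.0000 -1.0000
    outer loop
      vertex 0.422 9.394 0.000
      vertex 3.500 13.062 0.000
      vertex 14.000 7.000 0.000
    endloop
  endfacet
  facet normal 0.0000 0.0000 -1.0000
    outer loop
      vertex 0.422 4.606 0.000
      vertex 0.422 9.394 0.000
      vertex 14.000 7.000 0.000
    endloop
  endfacet
  facet normal 0.0000 0.0000 -1.0000
    outer loop
      vertex 3.500 0.938 0.000
      vertex 0.422 4.606 0.000
      vertex 14.000 7.000 0.000
    endloop
  endfacet
  facet normal 0.0000 0.0000 -1.0000
    outer loop
      vertex 8.216 0.106 0.000
      vertex 3.500 0.938 0.000
      vertex 14.000 7.000 0.000
    endloop
  endfacet
  facet normal 0.0000 0.0000 -1.0000
    outer loop
      vertex 12.362 2.500 0.000
      vertex 8.216 0.106 0.000
      vertex 14.000 7.000 0.000
    endloop
  endfacet
  facet normal 0.0000 0.0000 1.0000
    outer loop
      vertex 14.000 7.000 17.000
      vertex 12.362 11.500 17.000
      vertex 8.216 13.894 17.000
    endloop
  endfacet
  facet normal 0.0000 0.0000 1.0000
    outer loop
      vertex 14.000 7.000 17.000
      vertex 8.216 13.894 17.000
      vertex 3.500 13.062 17.000
    endloop
  endfacet
  facet normal 0.0000 0.0000 1.0000
    outer loop
      vertex 14.000 7.000 17.000
      vertex 3.500 13.062 17.000
      vertex 0.422 9.394 17.000
    endloop
  endfacet
  facet normal 0.0000 0.0000 1.0000
    outer loop
      vertex 14.000 7.000 17.000
      vertex 0.422 9.394 17.000
      vertex 0.422 4.606 17.000
    endloop
  endfacet
  facet normal 0.0000 0.0000 1.0000
    outer loop
      vertex 14.000 7.000 17.000
      vertex 0.422 4.606 17.000
      vertex 3.500 0.938 17.000
    endloop
  endfacet
  facet normal 0.0000 0.0000 1.0000
    outer loop
      vertex 14.000 7.000 17.000
      vertex 3.500 0.938 17.000
      vertex 8.216 0.106 17.000
    endloop
  endfacet
  facet normal 0.0000 0.0000 1.0000
    outer loop
      vertex 14.000 7.000 17.000
      vertex 8.216 0.106 17.000
      vertex 12.362 2.500 17.000
    endloop
  endfacet
  facet normal 0.9397 0.3420 0.0000
    outer loop
      vertex 14.000 7.000 0.000
      vertex 12.362 11.500 0.000
      vertex 12.362 11.500 17.000
    endloop
  endfacet
  facet normal 0.9397 0.3420 0.0000
    outer loop
      vertex 14.000 7.000 0.000
      vertex 12.362 11.500 17.000
      vertex 14.000 7.000 17.000
    endloop
  endfacet
  facet normal 0.5000 0.8660 0.0000
    outer loop
      vertex 12.362 11.500 0.000
      vertex 8.216 13.894 0.000
      vertex 8.216 13.894 17.000
    endloop
  endfacet
  facet normal 0.5000 0.8660 0.0000
    outer loop
      vertex 12.362 11.500 0.000
      vertex 8.216 13.894 17.000
      vertex 12.362 11.500 17.000
    endloop
  endfacet
  facet normal -0.1737 0.9848 0.0000
    outer loop
      vertex 8.216 13.894 0.000
      vertex 3.500 13.062 0.000
      vertex 3.500 13.062 17.000
    endloop
  endfacet
  facet normal -0.1737 0.9848 0.0000
    outer loop
      vertex 8.216 13.894 0.000
      vertex 3.500 13.062 17.000
      vertex 8.216 13.894 17.000
    endloop
  endfacet
  facet normal -0.7660 0.6428 0.0000
    outer loop
      vertex 3.500 13.062 0.000
      vertex 0.422 9.394 0.000
      vertex 0.422 9.394 17.000
    endloop
  endfacet
  facet normal -0.7660 0.6428 0.0000
    outer loop
      vertex 3.500 13.062 0.000
      vertex 0.422 9.394 17.000
      vertex 3.500 13.062 17.000
    endloop
  endfacet
  facet normal -1.0000 0.0000 0.0000
    outer loop
      vertex 0.422 9.394 0.000
      vertex 0.422 4.606 0.000
      vertex 0.422 4.606 17.000
    endloop
  endfacet
  facet normal -1.0000 0.0000 0.0000
    outer loop
      vertex 0.422 9.394 0.000
      vertex 0.422 4.606 17.000
      vertex 0.422 9.394 17.000
    endloop
  endfacet
  facet normal -0.7660 -0.6428 0.0000
    outer loop
      vertex 0.422 4.606 0.000
      vertex 3.500 0.938 0.000
      vertex 3.500 0.938 17.000
    endloop
  endfacet
  facet normal -0.7660 -0.6428 0.0000
    outer loop
      vertex 0.422 4.606 0.000
      vertex 3.500 0.938 17.000
      vertex 0.422 4.606 17.000
    endloop
  endfacet
  facet normal -0.1737 -0.9848 0.0000
    outer loop
      vertex 3.500 0.938 0.000
      vertex 8.216 0.106 0.000
      vertex 8.216 0.106 17.000
    endloop
  endfacet
  facet normal -0.1737 -0.9848 0.0000
    outer loop
      vertex 3.500 0.938 0.000
      vertex 8.216 0.106 17.000
      vertex 3.500 0.938 17.000
    endloop
  endfacet
  facet normal 0.5000 -0.8660 0.0000
    outer loop
      vertex 8.216 0.106 0.000
      vertex 12.362 2.500 0.000
      vertex 12.362 2.500 17.000
    endloop
  endfacet
  facet normal 0.5000 -0.8660 0.0000
    outer loop
      vertex 8.216 0.106 0.000
      vertex 12.362 2.500 17.000
      vertex 8.216 0.106 17.000
    endloop
  endfacet
  facet normal 0.9397 -0.3420 0.0000
    outer loop
      vertex 12.362 2.500 0.000
      vertex 14.000 7.000 0.000
      vertex 14.000 7.000 17.000
    endloop
  endfacet
  facet normal 0.9397 -0.3420 0.0000
    outer loop
      vertex 12.362 2.500 0.000
      vertex 14.000 7.000 17.000
      vertex 12.362 2.500 17.000
    endloop
  endfacet
endsolid part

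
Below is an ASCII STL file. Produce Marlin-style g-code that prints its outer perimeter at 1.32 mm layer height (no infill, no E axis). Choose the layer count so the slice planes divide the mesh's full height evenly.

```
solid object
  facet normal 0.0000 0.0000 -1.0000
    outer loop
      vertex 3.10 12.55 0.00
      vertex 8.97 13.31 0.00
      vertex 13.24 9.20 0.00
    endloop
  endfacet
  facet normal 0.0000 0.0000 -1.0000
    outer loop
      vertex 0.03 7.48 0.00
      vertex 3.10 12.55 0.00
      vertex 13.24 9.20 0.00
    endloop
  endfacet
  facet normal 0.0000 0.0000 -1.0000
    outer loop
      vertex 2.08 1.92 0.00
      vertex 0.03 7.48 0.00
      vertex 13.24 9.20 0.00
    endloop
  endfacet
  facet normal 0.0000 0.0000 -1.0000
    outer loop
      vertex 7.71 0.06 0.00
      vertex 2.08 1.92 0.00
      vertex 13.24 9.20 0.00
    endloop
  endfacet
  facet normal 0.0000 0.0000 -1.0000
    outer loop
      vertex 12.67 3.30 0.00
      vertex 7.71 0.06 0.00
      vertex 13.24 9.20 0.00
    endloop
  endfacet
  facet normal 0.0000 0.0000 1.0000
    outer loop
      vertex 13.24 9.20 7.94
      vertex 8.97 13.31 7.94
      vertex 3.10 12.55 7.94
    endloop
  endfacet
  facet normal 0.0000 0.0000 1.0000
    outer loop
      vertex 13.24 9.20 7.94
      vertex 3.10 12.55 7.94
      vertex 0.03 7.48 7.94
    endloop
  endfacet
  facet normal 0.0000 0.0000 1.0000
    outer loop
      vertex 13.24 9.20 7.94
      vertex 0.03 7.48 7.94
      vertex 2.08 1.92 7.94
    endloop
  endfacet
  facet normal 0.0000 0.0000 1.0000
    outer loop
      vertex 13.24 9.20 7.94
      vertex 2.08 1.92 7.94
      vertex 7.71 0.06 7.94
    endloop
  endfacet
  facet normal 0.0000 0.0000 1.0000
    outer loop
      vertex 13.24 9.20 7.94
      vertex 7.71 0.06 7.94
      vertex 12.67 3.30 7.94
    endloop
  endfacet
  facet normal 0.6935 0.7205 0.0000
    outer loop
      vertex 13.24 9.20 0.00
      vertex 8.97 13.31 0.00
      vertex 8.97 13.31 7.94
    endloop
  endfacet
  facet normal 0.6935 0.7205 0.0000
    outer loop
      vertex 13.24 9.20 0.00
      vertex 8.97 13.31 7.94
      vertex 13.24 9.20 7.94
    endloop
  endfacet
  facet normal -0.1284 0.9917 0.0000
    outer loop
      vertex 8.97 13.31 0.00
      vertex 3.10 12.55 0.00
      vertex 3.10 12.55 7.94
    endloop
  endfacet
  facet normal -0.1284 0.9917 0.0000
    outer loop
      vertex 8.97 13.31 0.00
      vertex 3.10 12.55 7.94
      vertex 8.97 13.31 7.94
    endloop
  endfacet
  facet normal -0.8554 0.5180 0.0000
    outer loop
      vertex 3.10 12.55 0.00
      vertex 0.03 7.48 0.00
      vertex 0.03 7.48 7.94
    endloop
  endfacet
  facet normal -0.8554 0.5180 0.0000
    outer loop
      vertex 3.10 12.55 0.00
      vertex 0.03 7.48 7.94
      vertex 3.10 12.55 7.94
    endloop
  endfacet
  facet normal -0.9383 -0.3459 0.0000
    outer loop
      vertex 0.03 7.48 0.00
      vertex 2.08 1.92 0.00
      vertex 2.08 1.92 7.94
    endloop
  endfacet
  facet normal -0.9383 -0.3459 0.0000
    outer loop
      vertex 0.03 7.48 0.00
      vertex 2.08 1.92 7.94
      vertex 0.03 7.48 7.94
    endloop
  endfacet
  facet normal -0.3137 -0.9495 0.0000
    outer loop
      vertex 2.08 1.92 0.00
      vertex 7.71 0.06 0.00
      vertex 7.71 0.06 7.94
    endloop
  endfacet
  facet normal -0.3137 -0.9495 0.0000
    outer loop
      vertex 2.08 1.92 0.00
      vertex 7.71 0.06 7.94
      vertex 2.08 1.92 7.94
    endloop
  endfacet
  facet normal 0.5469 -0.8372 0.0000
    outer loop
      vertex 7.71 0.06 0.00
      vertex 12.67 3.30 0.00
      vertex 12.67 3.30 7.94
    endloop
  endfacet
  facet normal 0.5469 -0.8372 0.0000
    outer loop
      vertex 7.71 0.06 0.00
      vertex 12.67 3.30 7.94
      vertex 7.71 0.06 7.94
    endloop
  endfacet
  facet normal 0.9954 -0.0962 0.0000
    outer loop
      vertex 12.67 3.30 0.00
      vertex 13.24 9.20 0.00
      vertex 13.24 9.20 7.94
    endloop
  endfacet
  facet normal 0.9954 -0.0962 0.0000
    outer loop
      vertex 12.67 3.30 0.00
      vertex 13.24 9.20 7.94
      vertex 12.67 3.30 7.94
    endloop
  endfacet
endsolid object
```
; perimeter-only toolpath
G21 ; units = mm
G90 ; absolute positioning
G28 ; home
; layer 1
G0 Z1.32
G0 X13.24 Y9.20
G1 X8.97 Y13.31
G1 X3.10 Y12.55
G1 X0.03 Y7.48
G1 X2.08 Y1.92
G1 X7.71 Y0.06
G1 X12.67 Y3.30
G1 X13.24 Y9.20
; layer 2
G0 Z2.65
G0 X13.24 Y9.20
G1 X8.97 Y13.31
G1 X3.10 Y12.55
G1 X0.03 Y7.48
G1 X2.08 Y1.92
G1 X7.71 Y0.06
G1 X12.67 Y3.30
G1 X13.24 Y9.20
; layer 3
G0 Z3.97
G0 X13.24 Y9.20
G1 X8.97 Y13.31
G1 X3.10 Y12.55
G1 X0.03 Y7.48
G1 X2.08 Y1.92
G1 X7.71 Y0.06
G1 X12.67 Y3.30
G1 X13.24 Y9.20
; layer 4
G0 Z5.29
G0 X13.24 Y9.20
G1 X8.97 Y13.31
G1 X3.10 Y12.55
G1 X0.03 Y7.48
G1 X2.08 Y1.92
G1 X7.71 Y0.06
G1 X12.67 Y3.30
G1 X13.24 Y9.20
; layer 5
G0 Z6.62
G0 X13.24 Y9.20
G1 X8.97 Y13.31
G1 X3.10 Y12.55
G1 X0.03 Y7.48
G1 X2.08 Y1.92
G1 X7.71 Y0.06
G1 X12.67 Y3.30
G1 X13.24 Y9.20
; layer 6
G0 Z7.94
G0 X13.24 Y9.20
G1 X8.97 Y13.31
G1 X3.10 Y12.55
G1 X0.03 Y7.48
G1 X2.08 Y1.92
G1 X7.71 Y0.06
G1 X12.67 Y3.30
G1 X13.24 Y9.20
M2 ; end

The solid is a regular 7-sided prism (a cylinder approximated with 7 flat sides), circumscribed radius ≈ 6.83 mm, height ≈ 7.94 mm. Slicing at Δz = 1.32 mm — 6 equal slices spanning the solid's height, so layer i sits at z = i·h/6 — gives 6 non-empty perimeters. Each is a 7-segment closed polygon; G0 lifts to the layer z and rapids to the start vertex, then G1 traces the edges.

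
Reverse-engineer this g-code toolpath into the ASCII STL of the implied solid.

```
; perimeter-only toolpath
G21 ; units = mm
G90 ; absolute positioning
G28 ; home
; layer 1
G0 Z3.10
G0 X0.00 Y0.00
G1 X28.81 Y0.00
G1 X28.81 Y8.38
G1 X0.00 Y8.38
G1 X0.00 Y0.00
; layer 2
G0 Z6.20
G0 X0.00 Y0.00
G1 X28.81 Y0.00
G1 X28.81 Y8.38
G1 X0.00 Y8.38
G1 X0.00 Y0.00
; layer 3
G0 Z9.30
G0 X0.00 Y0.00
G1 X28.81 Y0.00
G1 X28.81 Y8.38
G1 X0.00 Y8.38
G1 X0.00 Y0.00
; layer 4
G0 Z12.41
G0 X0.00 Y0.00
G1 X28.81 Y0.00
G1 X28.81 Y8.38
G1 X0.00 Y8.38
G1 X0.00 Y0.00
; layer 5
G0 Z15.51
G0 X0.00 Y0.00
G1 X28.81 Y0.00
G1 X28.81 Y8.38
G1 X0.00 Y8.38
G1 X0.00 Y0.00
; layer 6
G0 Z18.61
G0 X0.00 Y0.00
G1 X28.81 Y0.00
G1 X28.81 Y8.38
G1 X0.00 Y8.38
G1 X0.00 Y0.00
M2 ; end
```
solid part
  facet normal 0.0000 0.0000 -1.0000
    outer loop
      vertex 28.81 8.38 0.00
      vertex 28.81 0.00 0.00
      vertex 0.00 0.00 0.00
    endloop
  endfacet
  facet normal 0.0000 0.0000 -1.0000
    outer loop
      vertex 0.00 8.38 0.00
      vertex 28.81 8.38 0.00
      vertex 0.00 0.00 0.00
    endloop
  endfacet
  facet normal 0.0000 0.0000 1.0000
    outer loop
      vertex 0.00 0.00 18.61
      vertex 28.81 0.00 18.61
      vertex 28.81 8.38 18.61
    endloop
  endfacet
  facet normal 0.0000 0.0000 1.0000
    outer loop
      vertex 0.00 0.00 18.61
      vertex 28.81 8.38 18.61
      vertex 0.00 8.38 18.61
    endloop
  endfacet
  facet normal 0.0000 -1.0000 0.0000
    outer loop
      vertex 0.00 0.00 0.00
      vertex 28.81 0.00 0.00
      vertex 28.81 0.00 18.61
    endloop
  endfacet
  facet normal 0.0000 -1.0000 0.0000
    outer loop
      vertex 0.00 0.00 0.00
      vertex 28.81 0.00 18.61
      vertex 0.00 0.00 18.61
    endloop
  endfacet
  facet normal 0.0000 1.0000 0.0000
    outer loop
      vertex 28.81 8.38 18.61
      vertex 28.81 8.38 0.00
      vertex 0.00 8.38 0.00
    endloop
  endfacet
  facet normal 0.0000 1.0000 0.0000
    outer loop
      vertex 0.00 8.38 18.61
      vertex 28.81 8.38 18.61
      vertex 0.00 8.38 0.00
    endloop
  endfacet
  facet normal -1.0000 0.0000 0.0000
    outer loop
      vertex 0.00 8.38 18.61
      vertex 0.00 8.38 0.00
      vertex 0.00 0.00 0.00
    endloop
  endfacet
  facet normal -1.0000 0.0000 0.0000
    outer loop
      vertex 0.00 0.00 18.61
      vertex 0.00 8.38 18.61
      vertex 0.00 0.00 0.00
    endloop
  endfacet
  facet normal 1.0000 0.0000 0.0000
    outer loop
      vertex 28.81 0.00 0.00
      vertex 28.81 8.38 0.00
      vertex 28.81 8.38 18.61
    endloop
  endfacet
  facet normal 1.0000 0.0000 0.0000
    outer loop
      vertex 28.81 0.00 0.00
      vertex 28.81 8.38 18.61
      vertex 28.81 0.00 18.61
    endloop
  endfacet
endsolid part

The G0 Z moves step by Δz≈3.10 mm. Every layer's G1 loop is the same polygon, so the solid is a straight extrusion of it from z=0 to z≈18.6. Closing with flat bottom and top caps and triangulating gives 12 facets — a rectangular box, roughly 28.8 × 8.38 mm footprint and 18.6 mm tall.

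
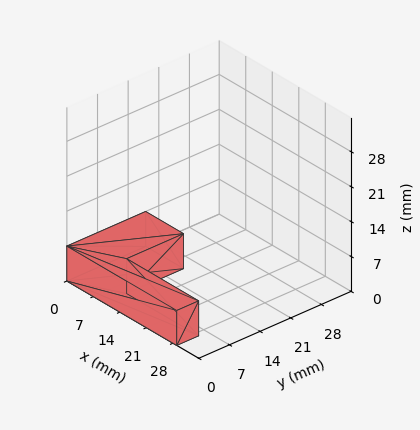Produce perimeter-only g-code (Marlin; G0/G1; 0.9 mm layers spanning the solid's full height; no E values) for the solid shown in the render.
Reading the render: the shape is an L-shaped prism: outer 29 × 18 mm, arm thicknesses ≈ 5 mm (horizontal) and 10 mm (vertical), extruded 7 mm in z (dimensions read to the nearest mm from the axis ticks). For the g-code, the solid's height is divided into equal slices at the stated Δz and each level perimeter traced with G1 moves after a G0 lift.

; perimeter-only toolpath
G21 ; units = mm
G90 ; absolute positioning
G28 ; home
; layer 1
G0 Z0.9
G0 X0.0 Y0.0
G1 X29.0 Y0.0
G1 X29.0 Y5.0
G1 X10.0 Y5.0
G1 X10.0 Y18.0
G1 X0.0 Y18.0
G1 X0.0 Y0.0
; layer 2
G0 Z1.8
G0 X0.0 Y0.0
G1 X29.0 Y0.0
G1 X29.0 Y5.0
G1 X10.0 Y5.0
G1 X10.0 Y18.0
G1 X0.0 Y18.0
G1 X0.0 Y0.0
; layer 3
G0 Z2.6
G0 X0.0 Y0.0
G1 X29.0 Y0.0
G1 X29.0 Y5.0
G1 X10.0 Y5.0
G1 X10.0 Y18.0
G1 X0.0 Y18.0
G1 X0.0 Y0.0
; layer 4
G0 Z3.5
G0 X0.0 Y0.0
G1 X29.0 Y0.0
G1 X29.0 Y5.0
G1 X10.0 Y5.0
G1 X10.0 Y18.0
G1 X0.0 Y18.0
G1 X0.0 Y0.0
; layer 5
G0 Z4.4
G0 X0.0 Y0.0
G1 X29.0 Y0.0
G1 X29.0 Y5.0
G1 X10.0 Y5.0
G1 X10.0 Y18.0
G1 X0.0 Y18.0
G1 X0.0 Y0.0
; layer 6
G0 Z5.2
G0 X0.0 Y0.0
G1 X29.0 Y0.0
G1 X29.0 Y5.0
G1 X10.0 Y5.0
G1 X10.0 Y18.0
G1 X0.0 Y18.0
G1 X0.0 Y0.0
; layer 7
G0 Z6.1
G0 X0.0 Y0.0
G1 X29.0 Y0.0
G1 X29.0 Y5.0
G1 X10.0 Y5.0
G1 X10.0 Y18.0
G1 X0.0 Y18.0
G1 X0.0 Y0.0
; layer 8
G0 Z7.0
G0 X0.0 Y0.0
G1 X29.0 Y0.0
G1 X29.0 Y5.0
G1 X10.0 Y5.0
G1 X10.0 Y18.0
G1 X0.0 Y18.0
G1 X0.0 Y0.0
M2 ; end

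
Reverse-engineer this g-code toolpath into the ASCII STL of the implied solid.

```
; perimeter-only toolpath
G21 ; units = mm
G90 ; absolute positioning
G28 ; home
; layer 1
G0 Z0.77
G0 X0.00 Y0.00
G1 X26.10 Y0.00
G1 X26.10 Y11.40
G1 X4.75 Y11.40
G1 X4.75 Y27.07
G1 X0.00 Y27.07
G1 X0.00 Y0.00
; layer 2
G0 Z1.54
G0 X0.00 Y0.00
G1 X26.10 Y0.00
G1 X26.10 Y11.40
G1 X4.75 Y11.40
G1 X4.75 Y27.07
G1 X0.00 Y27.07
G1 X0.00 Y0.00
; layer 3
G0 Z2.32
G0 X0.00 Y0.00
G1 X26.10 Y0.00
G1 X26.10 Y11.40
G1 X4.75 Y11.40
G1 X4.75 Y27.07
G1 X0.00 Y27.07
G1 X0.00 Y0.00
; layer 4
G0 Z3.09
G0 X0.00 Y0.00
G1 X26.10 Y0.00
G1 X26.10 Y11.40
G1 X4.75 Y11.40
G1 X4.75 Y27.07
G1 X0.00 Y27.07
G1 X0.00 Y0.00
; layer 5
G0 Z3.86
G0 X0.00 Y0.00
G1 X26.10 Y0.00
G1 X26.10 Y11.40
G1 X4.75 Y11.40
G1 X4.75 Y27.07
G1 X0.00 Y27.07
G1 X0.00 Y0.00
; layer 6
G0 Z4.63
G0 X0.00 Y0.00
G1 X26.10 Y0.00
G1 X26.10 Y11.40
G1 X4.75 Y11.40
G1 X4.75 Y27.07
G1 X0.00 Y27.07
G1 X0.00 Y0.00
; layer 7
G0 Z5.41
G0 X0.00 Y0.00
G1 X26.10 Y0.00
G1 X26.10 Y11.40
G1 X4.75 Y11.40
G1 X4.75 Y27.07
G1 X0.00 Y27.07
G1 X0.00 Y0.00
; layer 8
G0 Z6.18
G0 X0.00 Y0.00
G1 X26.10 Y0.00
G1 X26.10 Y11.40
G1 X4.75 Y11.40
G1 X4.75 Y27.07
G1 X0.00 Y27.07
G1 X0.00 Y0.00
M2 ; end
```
solid part
  facet normal 0.0000 0.0000 -1.0000
    outer loop
      vertex 26.10 11.40 0.00
      vertex 26.10 0.00 0.00
      vertex 0.00 0.00 0.00
    endloop
  endfacet
  facet normal 0.0000 0.0000 -1.0000
    outer loop
      vertex 4.75 11.40 0.00
      vertex 26.10 11.40 0.00
      vertex 0.00 0.00 0.00
    endloop
  endfacet
  facet normal 0.0000 0.0000 -1.0000
    outer loop
      vertex 4.75 27.07 0.00
      vertex 4.75 11.40 0.00
      vertex 0.00 0.00 0.00
    endloop
  endfacet
  facet normal 0.0000 0.0000 -1.0000
    outer loop
      vertex 0.00 27.07 0.00
      vertex 4.75 27.07 0.00
      vertex 0.00 0.00 0.00
    endloop
  endfacet
  facet normal 0.0000 0.0000 1.0000
    outer loop
      vertex 0.00 0.00 6.18
      vertex 26.10 0.00 6.18
      vertex 26.10 11.40 6.18
    endloop
  endfacet
  facet normal 0.0000 0.0000 1.0000
    outer loop
      vertex 0.00 0.00 6.18
      vertex 26.10 11.40 6.18
      vertex 4.75 11.40 6.18
    endloop
  endfacet
  facet normal 0.0000 0.0000 1.0000
    outer loop
      vertex 0.00 0.00 6.18
      vertex 4.75 11.40 6.18
      vertex 4.75 27.07 6.18
    endloop
  endfacet
  facet normal 0.0000 0.0000 1.0000
    outer loop
      vertex 0.00 0.00 6.18
      vertex 4.75 27.07 6.18
      vertex 0.00 27.07 6.18
    endloop
  endfacet
  facet normal 0.0000 -1.0000 0.0000
    outer loop
      vertex 0.00 0.00 0.00
      vertex 26.10 0.00 0.00
      vertex 26.10 0.00 6.18
    endloop
  endfacet
  facet normal 0.0000 -1.0000 0.0000
    outer loop
      vertex 0.00 0.00 0.00
      vertex 26.10 0.00 6.18
      vertex 0.00 0.00 6.18
    endloop
  endfacet
  facet normal 1.0000 0.0000 0.0000
    outer loop
      vertex 26.10 0.00 0.00
      vertex 26.10 11.40 0.00
      vertex 26.10 11.40 6.18
    endloop
  endfacet
  facet normal 1.0000 0.0000 0.0000
    outer loop
      vertex 26.10 0.00 0.00
      vertex 26.10 11.40 6.18
      vertex 26.10 0.00 6.18
    endloop
  endfacet
  facet normal 0.0000 1.0000 0.0000
    outer loop
      vertex 26.10 11.40 0.00
      vertex 4.75 11.40 0.00
      vertex 4.75 11.40 6.18
    endloop
  endfacet
  facet normal 0.0000 1.0000 0.0000
    outer loop
      vertex 26.10 11.40 0.00
      vertex 4.75 11.40 6.18
      vertex 26.10 11.40 6.18
    endloop
  endfacet
  facet normal 1.0000 0.0000 0.0000
    outer loop
      vertex 4.75 11.40 0.00
      vertex 4.75 27.07 0.00
      vertex 4.75 27.07 6.18
    endloop
  endfacet
  facet normal 1.0000 0.0000 0.0000
    outer loop
      vertex 4.75 11.40 0.00
      vertex 4.75 27.07 6.18
      vertex 4.75 11.40 6.18
    endloop
  endfacet
  facet normal 0.0000 1.0000 0.0000
    outer loop
      vertex 4.75 27.07 0.00
      vertex 0.00 27.07 0.00
      vertex 0.00 27.07 6.18
    endloop
  endfacet
  facet normal 0.0000 1.0000 0.0000
    outer loop
      vertex 4.75 27.07 0.00
      vertex 0.00 27.07 6.18
      vertex 4.75 27.07 6.18
    endloop
  endfacet
  facet normal -1.0000 0.0000 0.0000
    outer loop
      vertex 0.00 27.07 0.00
      vertex 0.00 0.00 0.00
      vertex 0.00 0.00 6.18
    endloop
  endfacet
  facet normal -1.0000 0.0000 0.0000
    outer loop
      vertex 0.00 27.07 0.00
      vertex 0.00 0.00 6.18
      vertex 0.00 27.07 6.18
    endloop
  endfacet
endsolid part

The G0 Z moves step by Δz≈0.77 mm. Every layer's G1 loop is the same polygon, so the solid is a straight extrusion of it from z=0 to z≈6.18. Closing with flat bottom and top caps and triangulating gives 20 facets — an L-shaped prism: outer 26.1 × 27.1 mm, arm thicknesses ≈ 11.4 mm (horizontal) and 4.75 mm (vertical), extruded 6.18 mm in z.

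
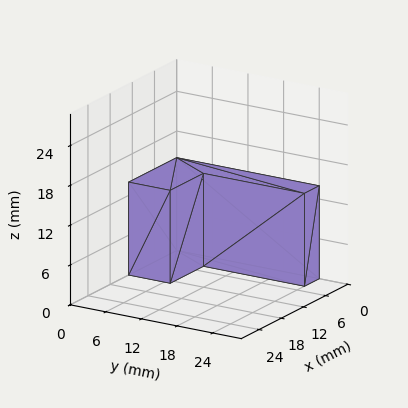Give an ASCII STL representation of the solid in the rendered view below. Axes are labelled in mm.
Reading the render: the shape is an L-shaped prism: outer 13 × 24 mm, arm thicknesses ≈ 7 mm (horizontal) and 4 mm (vertical), extruded 14 mm in z (dimensions read to the nearest mm from the axis ticks). For the STL, each face is triangulated and given an outward normal.

solid part
  facet normal 0.0000 0.0000 -1.0000
    outer loop
      vertex 13.00 7.00 0.00
      vertex 13.00 0.00 0.00
      vertex 0.00 0.00 0.00
    endloop
  endfacet
  facet normal 0.0000 0.0000 -1.0000
    outer loop
      vertex 4.00 7.00 0.00
      vertex 13.00 7.00 0.00
      vertex 0.00 0.00 0.00
    endloop
  endfacet
  facet normal 0.0000 0.0000 -1.0000
    outer loop
      vertex 4.00 24.00 0.00
      vertex 4.00 7.00 0.00
      vertex 0.00 0.00 0.00
    endloop
  endfacet
  facet normal 0.0000 0.0000 -1.0000
    outer loop
      vertex 0.00 24.00 0.00
      vertex 4.00 24.00 0.00
      vertex 0.00 0.00 0.00
    endloop
  endfacet
  facet normal 0.0000 0.0000 1.0000
    outer loop
      vertex 0.00 0.00 14.00
      vertex 13.00 0.00 14.00
      vertex 13.00 7.00 14.00
    endloop
  endfacet
  facet normal 0.0000 0.0000 1.0000
    outer loop
      vertex 0.00 0.00 14.00
      vertex 13.00 7.00 14.00
      vertex 4.00 7.00 14.00
    endloop
  endfacet
  facet normal 0.0000 0.0000 1.0000
    outer loop
      vertex 0.00 0.00 14.00
      vertex 4.00 7.00 14.00
      vertex 4.00 24.00 14.00
    endloop
  endfacet
  facet normal 0.0000 0.0000 1.0000
    outer loop
      vertex 0.00 0.00 14.00
      vertex 4.00 24.00 14.00
      vertex 0.00 24.00 14.00
    endloop
  endfacet
  facet normal 0.0000 -1.0000 0.0000
    outer loop
      vertex 0.00 0.00 0.00
      vertex 13.00 0.00 0.00
      vertex 13.00 0.00 14.00
    endloop
  endfacet
  facet normal 0.0000 -1.0000 0.0000
    outer loop
      vertex 0.00 0.00 0.00
      vertex 13.00 0.00 14.00
      vertex 0.00 0.00 14.00
    endloop
  endfacet
  facet normal 1.0000 0.0000 0.0000
    outer loop
      vertex 13.00 0.00 0.00
      vertex 13.00 7.00 0.00
      vertex 13.00 7.00 14.00
    endloop
  endfacet
  facet normal 1.0000 0.0000 0.0000
    outer loop
      vertex 13.00 0.00 0.00
      vertex 13.00 7.00 14.00
      vertex 13.00 0.00 14.00
    endloop
  endfacet
  facet normal 0.0000 1.0000 0.0000
    outer loop
      vertex 13.00 7.00 0.00
      vertex 4.00 7.00 0.00
      vertex 4.00 7.00 14.00
    endloop
  endfacet
  facet normal 0.0000 1.0000 0.0000
    outer loop
      vertex 13.00 7.00 0.00
      vertex 4.00 7.00 14.00
      vertex 13.00 7.00 14.00
    endloop
  endfacet
  facet normal 1.0000 0.0000 0.0000
    outer loop
      vertex 4.00 7.00 0.00
      vertex 4.00 24.00 0.00
      vertex 4.00 24.00 14.00
    endloop
  endfacet
  facet normal 1.0000 0.0000 0.0000
    outer loop
      vertex 4.00 7.00 0.00
      vertex 4.00 24.00 14.00
      vertex 4.00 7.00 14.00
    endloop
  endfacet
  facet normal 0.0000 1.0000 0.0000
    outer loop
      vertex 4.00 24.00 0.00
      vertex 0.00 24.00 0.00
      vertex 0.00 24.00 14.00
    endloop
  endfacet
  facet normal 0.0000 1.0000 0.0000
    outer loop
      vertex 4.00 24.00 0.00
      vertex 0.00 24.00 14.00
      vertex 4.00 24.00 14.00
    endloop
  endfacet
  facet normal -1.0000 0.0000 0.0000
    outer loop
      vertex 0.00 24.00 0.00
      vertex 0.00 0.00 0.00
      vertex 0.00 0.00 14.00
    endloop
  endfacet
  facet normal -1.0000 0.0000 0.0000
    outer loop
      vertex 0.00 24.00 0.00
      vertex 0.00 0.00 14.00
      vertex 0.00 24.00 14.00
    endloop
  endfacet
endsolid part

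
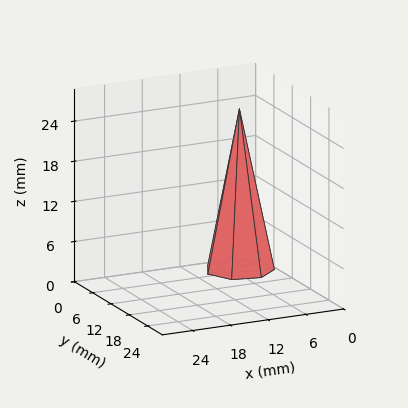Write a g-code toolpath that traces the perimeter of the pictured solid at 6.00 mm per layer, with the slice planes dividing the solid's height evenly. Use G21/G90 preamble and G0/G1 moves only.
Reading the render: the shape is a regular 7-sided pyramid, base circumscribed radius ≈ 5 mm, apex at z ≈ 24 mm (dimensions read to the nearest mm from the axis ticks). For the g-code, the solid's height is divided into equal slices at the stated Δz and each level perimeter traced with G1 moves after a G0 lift.

; perimeter-only toolpath
G21 ; units = mm
G90 ; absolute positioning
G28 ; home
; layer 1
G0 Z6.00
G0 X8.75 Y5.00
G1 X7.34 Y7.93
G1 X4.17 Y8.65
G1 X1.62 Y6.63
G1 X1.62 Y3.37
G1 X4.17 Y1.35
G1 X7.34 Y2.07
G1 X8.75 Y5.00
; layer 2
G0 Z12.00
G0 X7.50 Y5.00
G1 X6.56 Y6.96
G1 X4.45 Y7.43
G1 X2.75 Y6.08
G1 X2.75 Y3.92
G1 X4.45 Y2.56
G1 X6.56 Y3.04
G1 X7.50 Y5.00
; layer 3
G0 Z18.00
G0 X6.25 Y5.00
G1 X5.78 Y5.98
G1 X4.72 Y6.22
G1 X3.88 Y5.54
G1 X3.88 Y4.46
G1 X4.72 Y3.78
G1 X5.78 Y4.02
G1 X6.25 Y5.00
M2 ; end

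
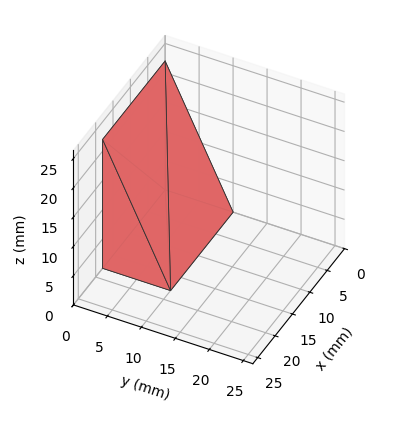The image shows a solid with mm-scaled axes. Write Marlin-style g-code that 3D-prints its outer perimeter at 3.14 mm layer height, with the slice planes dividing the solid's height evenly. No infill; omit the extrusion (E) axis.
Reading the render: the shape is a wedge (ramp): 18 × 10 mm base, rising to 22 mm along the y=0 edge and sloping linearly to z=0 at y=10 (dimensions read to the nearest mm from the axis ticks). For the g-code, the solid's height is divided into equal slices at the stated Δz and each level perimeter traced with G1 moves after a G0 lift.

; perimeter-only toolpath
G21 ; units = mm
G90 ; absolute positioning
G28 ; home
; layer 1
G0 Z3.14
G0 X0.00 Y0.00
G1 X18.00 Y0.00
G1 X18.00 Y8.57
G1 X0.00 Y8.57
G1 X0.00 Y0.00
; layer 2
G0 Z6.29
G0 X0.00 Y0.00
G1 X18.00 Y0.00
G1 X18.00 Y7.14
G1 X0.00 Y7.14
G1 X0.00 Y0.00
; layer 3
G0 Z9.43
G0 X0.00 Y0.00
G1 X18.00 Y0.00
G1 X18.00 Y5.71
G1 X0.00 Y5.71
G1 X0.00 Y0.00
; layer 4
G0 Z12.57
G0 X0.00 Y0.00
G1 X18.00 Y0.00
G1 X18.00 Y4.29
G1 X0.00 Y4.29
G1 X0.00 Y0.00
; layer 5
G0 Z15.71
G0 X0.00 Y0.00
G1 X18.00 Y0.00
G1 X18.00 Y2.86
G1 X0.00 Y2.86
G1 X0.00 Y0.00
; layer 6
G0 Z18.86
G0 X0.00 Y0.00
G1 X18.00 Y0.00
G1 X18.00 Y1.43
G1 X0.00 Y1.43
G1 X0.00 Y0.00
M2 ; end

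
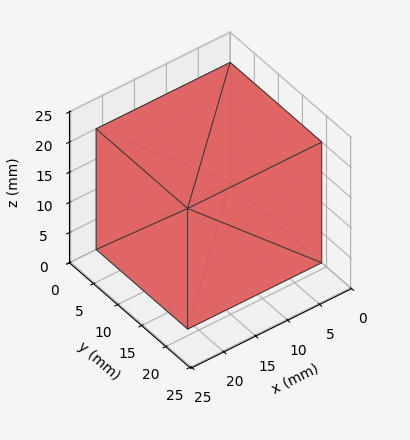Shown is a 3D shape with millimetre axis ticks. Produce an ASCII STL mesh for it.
Reading the render: the shape is a rectangular box, roughly 21 × 19 mm footprint and 20 mm tall (dimensions read to the nearest mm from the axis ticks). For the STL, each face is triangulated and given an outward normal.

solid part
  facet normal 0.0000 0.0000 -1.0000
    outer loop
      vertex 21.00 19.00 0.00
      vertex 21.00 0.00 0.00
      vertex 0.00 0.00 0.00
    endloop
  endfacet
  facet normal 0.0000 0.0000 -1.0000
    outer loop
      vertex 0.00 19.00 0.00
      vertex 21.00 19.00 0.00
      vertex 0.00 0.00 0.00
    endloop
  endfacet
  facet normal 0.0000 0.0000 1.0000
    outer loop
      vertex 0.00 0.00 20.00
      vertex 21.00 0.00 20.00
      vertex 21.00 19.00 20.00
    endloop
  endfacet
  facet normal 0.0000 0.0000 1.0000
    outer loop
      vertex 0.00 0.00 20.00
      vertex 21.00 19.00 20.00
      vertex 0.00 19.00 20.00
    endloop
  endfacet
  facet normal 0.0000 -1.0000 0.0000
    outer loop
      vertex 0.00 0.00 0.00
      vertex 21.00 0.00 0.00
      vertex 21.00 0.00 20.00
    endloop
  endfacet
  facet normal 0.0000 -1.0000 0.0000
    outer loop
      vertex 0.00 0.00 0.00
      vertex 21.00 0.00 20.00
      vertex 0.00 0.00 20.00
    endloop
  endfacet
  facet normal 0.0000 1.0000 0.0000
    outer loop
      vertex 21.00 19.00 20.00
      vertex 21.00 19.00 0.00
      vertex 0.00 19.00 0.00
    endloop
  endfacet
  facet normal 0.0000 1.0000 0.0000
    outer loop
      vertex 0.00 19.00 20.00
      vertex 21.00 19.00 20.00
      vertex 0.00 19.00 0.00
    endloop
  endfacet
  facet normal -1.0000 0.0000 0.0000
    outer loop
      vertex 0.00 19.00 20.00
      vertex 0.00 19.00 0.00
      vertex 0.00 0.00 0.00
    endloop
  endfacet
  facet normal -1.0000 0.0000 0.0000
    outer loop
      vertex 0.00 0.00 20.00
      vertex 0.00 19.00 20.00
      vertex 0.00 0.00 0.00
    endloop
  endfacet
  facet normal 1.0000 0.0000 0.0000
    outer loop
      vertex 21.00 0.00 0.00
      vertex 21.00 19.00 0.00
      vertex 21.00 19.00 20.00
    endloop
  endfacet
  facet normal 1.0000 0.0000 0.0000
    outer loop
      vertex 21.00 0.00 0.00
      vertex 21.00 19.00 20.00
      vertex 21.00 0.00 20.00
    endloop
  endfacet
endsolid part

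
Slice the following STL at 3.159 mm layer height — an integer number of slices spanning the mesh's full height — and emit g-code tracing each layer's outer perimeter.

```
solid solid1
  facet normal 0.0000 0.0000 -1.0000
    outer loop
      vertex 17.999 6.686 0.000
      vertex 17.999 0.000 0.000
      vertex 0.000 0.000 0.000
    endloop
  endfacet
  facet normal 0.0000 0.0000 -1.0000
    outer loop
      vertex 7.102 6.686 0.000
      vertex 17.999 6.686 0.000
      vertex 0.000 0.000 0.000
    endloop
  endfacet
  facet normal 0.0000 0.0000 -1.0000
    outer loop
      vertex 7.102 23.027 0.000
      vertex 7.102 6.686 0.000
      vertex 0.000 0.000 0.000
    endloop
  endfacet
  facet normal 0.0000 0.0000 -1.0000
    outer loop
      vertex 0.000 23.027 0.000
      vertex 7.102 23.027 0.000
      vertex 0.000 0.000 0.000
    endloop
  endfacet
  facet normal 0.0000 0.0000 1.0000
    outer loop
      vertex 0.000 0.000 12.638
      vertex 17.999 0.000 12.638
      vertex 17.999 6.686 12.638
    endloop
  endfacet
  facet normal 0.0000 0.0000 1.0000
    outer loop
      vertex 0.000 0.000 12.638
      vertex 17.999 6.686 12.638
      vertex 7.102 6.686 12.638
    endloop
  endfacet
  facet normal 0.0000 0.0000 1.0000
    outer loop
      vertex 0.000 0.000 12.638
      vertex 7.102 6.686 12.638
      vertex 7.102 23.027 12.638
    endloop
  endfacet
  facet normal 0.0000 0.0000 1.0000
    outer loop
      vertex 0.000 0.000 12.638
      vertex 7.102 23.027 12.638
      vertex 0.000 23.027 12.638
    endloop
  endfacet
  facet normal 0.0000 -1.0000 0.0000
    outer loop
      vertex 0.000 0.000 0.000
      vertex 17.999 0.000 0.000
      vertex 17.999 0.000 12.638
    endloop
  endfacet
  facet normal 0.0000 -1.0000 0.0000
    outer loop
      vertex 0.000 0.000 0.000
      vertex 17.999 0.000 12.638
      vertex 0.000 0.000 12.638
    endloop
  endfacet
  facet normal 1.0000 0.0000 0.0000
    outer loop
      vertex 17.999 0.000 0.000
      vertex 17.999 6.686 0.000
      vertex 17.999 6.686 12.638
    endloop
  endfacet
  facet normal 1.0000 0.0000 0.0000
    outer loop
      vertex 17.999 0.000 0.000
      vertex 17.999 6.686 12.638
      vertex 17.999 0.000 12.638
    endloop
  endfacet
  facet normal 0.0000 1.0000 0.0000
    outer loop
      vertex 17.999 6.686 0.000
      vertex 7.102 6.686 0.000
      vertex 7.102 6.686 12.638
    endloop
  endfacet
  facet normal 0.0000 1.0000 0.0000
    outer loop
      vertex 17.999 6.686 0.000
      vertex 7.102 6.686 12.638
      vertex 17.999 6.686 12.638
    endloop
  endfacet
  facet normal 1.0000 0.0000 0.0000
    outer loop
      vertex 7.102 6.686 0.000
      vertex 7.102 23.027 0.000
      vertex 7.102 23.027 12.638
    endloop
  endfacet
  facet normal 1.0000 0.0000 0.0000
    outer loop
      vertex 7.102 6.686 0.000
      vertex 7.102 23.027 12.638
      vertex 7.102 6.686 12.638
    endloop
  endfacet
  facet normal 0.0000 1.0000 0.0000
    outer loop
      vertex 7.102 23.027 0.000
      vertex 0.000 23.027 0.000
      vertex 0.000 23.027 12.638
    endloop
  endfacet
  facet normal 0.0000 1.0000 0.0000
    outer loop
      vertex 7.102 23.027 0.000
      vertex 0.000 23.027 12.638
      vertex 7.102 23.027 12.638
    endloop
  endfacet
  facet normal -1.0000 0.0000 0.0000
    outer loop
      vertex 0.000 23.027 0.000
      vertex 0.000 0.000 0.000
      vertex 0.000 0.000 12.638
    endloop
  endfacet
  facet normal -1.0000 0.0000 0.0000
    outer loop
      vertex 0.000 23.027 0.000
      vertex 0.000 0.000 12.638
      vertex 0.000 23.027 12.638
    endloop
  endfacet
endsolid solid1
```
; perimeter-only toolpath
G21 ; units = mm
G90 ; absolute positioning
G28 ; home
; layer 1
G0 Z3.159
G0 X0.000 Y0.000
G1 X17.999 Y0.000
G1 X17.999 Y6.686
G1 X7.102 Y6.686
G1 X7.102 Y23.027
G1 X0.000 Y23.027
G1 X0.000 Y0.000
; layer 2
G0 Z6.319
G0 X0.000 Y0.000
G1 X17.999 Y0.000
G1 X17.999 Y6.686
G1 X7.102 Y6.686
G1 X7.102 Y23.027
G1 X0.000 Y23.027
G1 X0.000 Y0.000
; layer 3
G0 Z9.479
G0 X0.000 Y0.000
G1 X17.999 Y0.000
G1 X17.999 Y6.686
G1 X7.102 Y6.686
G1 X7.102 Y23.027
G1 X0.000 Y23.027
G1 X0.000 Y0.000
; layer 4
G0 Z12.638
G0 X0.000 Y0.000
G1 X17.999 Y0.000
G1 X17.999 Y6.686
G1 X7.102 Y6.686
G1 X7.102 Y23.027
G1 X0.000 Y23.027
G1 X0.000 Y0.000
M2 ; end

The solid is an L-shaped prism: outer 18 × 23 mm, arm thicknesses ≈ 6.69 mm (horizontal) and 7.1 mm (vertical), extruded 12.6 mm in z. Slicing at Δz = 3.159 mm — 4 equal slices spanning the solid's height, so layer i sits at z = i·h/4 — gives 4 non-empty perimeters. Each is a 6-segment closed polygon; G0 lifts to the layer z and rapids to the start vertex, then G1 traces the edges.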